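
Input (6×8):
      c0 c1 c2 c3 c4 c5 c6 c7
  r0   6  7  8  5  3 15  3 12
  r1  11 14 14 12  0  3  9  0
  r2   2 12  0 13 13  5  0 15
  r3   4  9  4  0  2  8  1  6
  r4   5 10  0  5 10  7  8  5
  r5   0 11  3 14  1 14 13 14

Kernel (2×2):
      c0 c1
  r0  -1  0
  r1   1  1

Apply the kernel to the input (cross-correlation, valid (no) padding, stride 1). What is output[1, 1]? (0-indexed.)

The receptive field on the input at this output position is [14 14 / 12 0]. Elementwise product with the kernel and sum: 14·-1 + 12·1 + 0·1.

-2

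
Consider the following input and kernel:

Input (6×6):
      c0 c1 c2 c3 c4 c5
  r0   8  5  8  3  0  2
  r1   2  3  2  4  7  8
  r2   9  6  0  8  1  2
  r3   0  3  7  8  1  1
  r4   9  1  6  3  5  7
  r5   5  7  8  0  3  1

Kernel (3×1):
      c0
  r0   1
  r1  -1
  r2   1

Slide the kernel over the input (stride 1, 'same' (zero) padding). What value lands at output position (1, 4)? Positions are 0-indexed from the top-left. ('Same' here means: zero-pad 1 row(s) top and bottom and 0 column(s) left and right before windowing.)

The receptive field on the zero-padded input at this output position is [0 / 7 / 1]. Elementwise product with the kernel and sum: 0·1 + 7·-1 + 1·1.

-6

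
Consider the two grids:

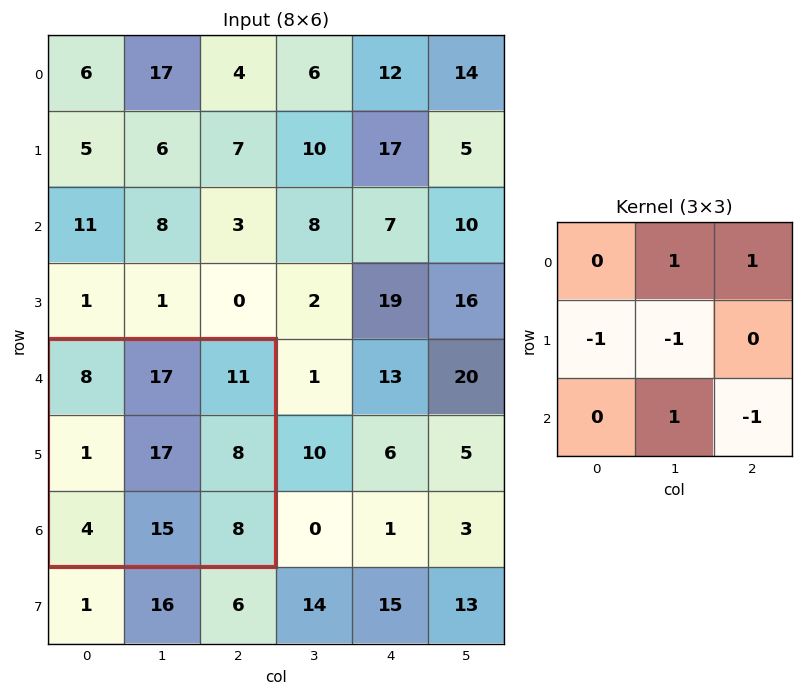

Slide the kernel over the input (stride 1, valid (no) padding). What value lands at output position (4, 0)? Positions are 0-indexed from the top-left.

The receptive field on the input at this output position is [8 17 11 / 1 17 8 / 4 15 8]. Elementwise product with the kernel and sum: 17·1 + 11·1 + 1·-1 + 17·-1 + 15·1 + 8·-1.

17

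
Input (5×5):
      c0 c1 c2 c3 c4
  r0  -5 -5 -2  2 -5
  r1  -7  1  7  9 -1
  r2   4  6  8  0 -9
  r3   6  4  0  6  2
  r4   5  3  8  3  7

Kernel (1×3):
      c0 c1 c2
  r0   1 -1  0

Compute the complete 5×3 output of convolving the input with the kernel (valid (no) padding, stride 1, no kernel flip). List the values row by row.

0 -3 -4
-8 -6 -2
-2 -2 8
2 4 -6
2 -5 5

Output[0,0]: The receptive field on the input at this output position is [-5 -5 -2]. Elementwise product with the kernel and sum: -5·1 + -5·-1.
Output[0,1]: The receptive field on the input at this output position is [-5 -2 2]. Elementwise product with the kernel and sum: -5·1 + -2·-1.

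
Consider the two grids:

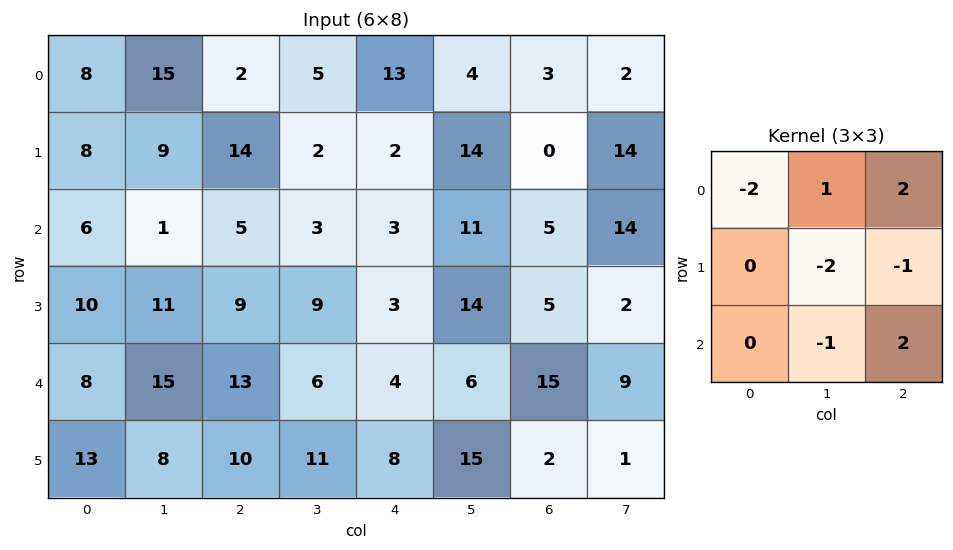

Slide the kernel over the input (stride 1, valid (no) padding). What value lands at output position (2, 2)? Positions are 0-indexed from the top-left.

The receptive field on the input at this output position is [5 3 3 / 9 9 3 / 13 6 4]. Elementwise product with the kernel and sum: 5·-2 + 3·1 + 3·2 + 9·-2 + 3·-1 + 6·-1 + 4·2.

-20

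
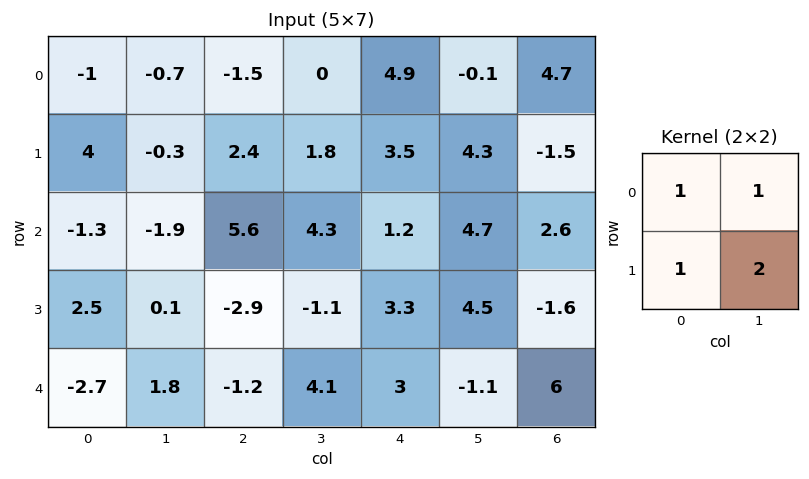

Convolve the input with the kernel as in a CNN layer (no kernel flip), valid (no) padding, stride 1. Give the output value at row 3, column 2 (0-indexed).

3

The receptive field on the input at this output position is [-2.9 -1.1 / -1.2 4.1]. Elementwise product with the kernel and sum: -2.9·1 + -1.1·1 + -1.2·1 + 4.1·2.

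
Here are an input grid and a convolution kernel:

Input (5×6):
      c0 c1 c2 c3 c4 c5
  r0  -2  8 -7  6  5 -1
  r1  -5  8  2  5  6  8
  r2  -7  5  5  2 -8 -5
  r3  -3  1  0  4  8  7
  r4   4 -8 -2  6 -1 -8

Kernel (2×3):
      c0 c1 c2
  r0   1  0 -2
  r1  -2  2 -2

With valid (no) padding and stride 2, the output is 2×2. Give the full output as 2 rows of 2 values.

34 -23
-9 13

Output[0,0]: The receptive field on the input at this output position is [-2 8 -7 / -5 8 2]. Elementwise product with the kernel and sum: -2·1 + -7·-2 + -5·-2 + 8·2 + 2·-2.
Output[0,1]: The receptive field on the input at this output position is [-7 6 5 / 2 5 6]. Elementwise product with the kernel and sum: -7·1 + 5·-2 + 2·-2 + 5·2 + 6·-2.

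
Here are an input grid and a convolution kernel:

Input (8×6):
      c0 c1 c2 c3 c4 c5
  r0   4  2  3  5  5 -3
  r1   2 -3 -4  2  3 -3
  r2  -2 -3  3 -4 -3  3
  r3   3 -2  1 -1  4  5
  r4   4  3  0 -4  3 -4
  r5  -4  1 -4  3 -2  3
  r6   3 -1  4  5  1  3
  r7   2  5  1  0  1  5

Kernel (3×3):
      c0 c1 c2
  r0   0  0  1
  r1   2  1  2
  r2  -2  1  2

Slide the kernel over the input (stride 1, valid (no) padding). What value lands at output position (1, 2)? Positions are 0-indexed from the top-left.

The receptive field on the input at this output position is [-4 2 3 / 3 -4 -3 / 1 -1 4]. Elementwise product with the kernel and sum: 3·1 + 3·2 + -4·1 + -3·2 + 1·-2 + -1·1 + 4·2.

4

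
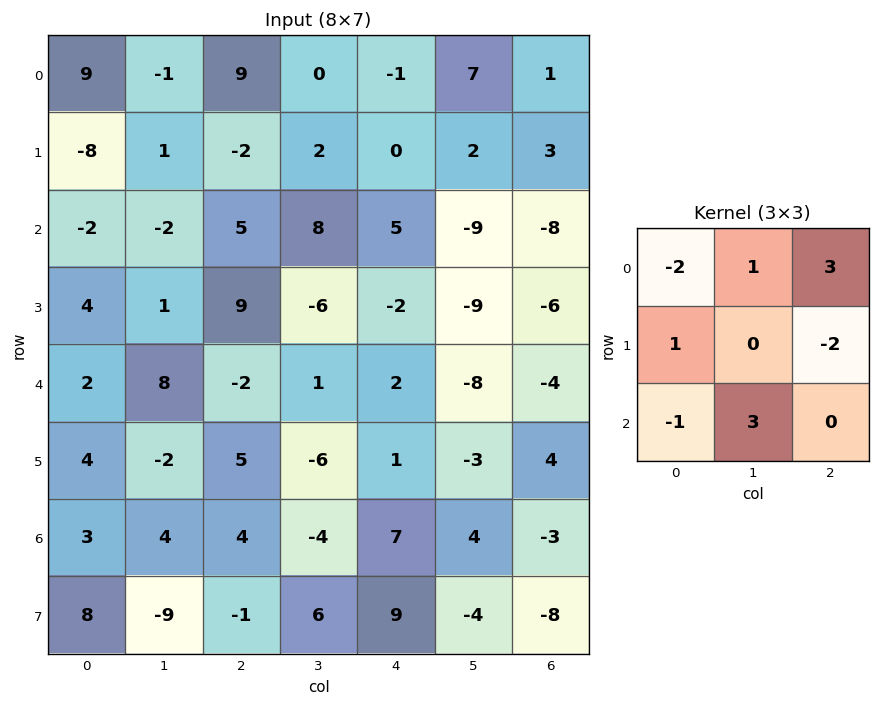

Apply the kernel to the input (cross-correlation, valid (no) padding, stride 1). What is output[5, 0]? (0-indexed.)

The receptive field on the input at this output position is [4 -2 5 / 3 4 4 / 8 -9 -1]. Elementwise product with the kernel and sum: 4·-2 + -2·1 + 5·3 + 3·1 + 4·-2 + 8·-1 + -9·3.

-35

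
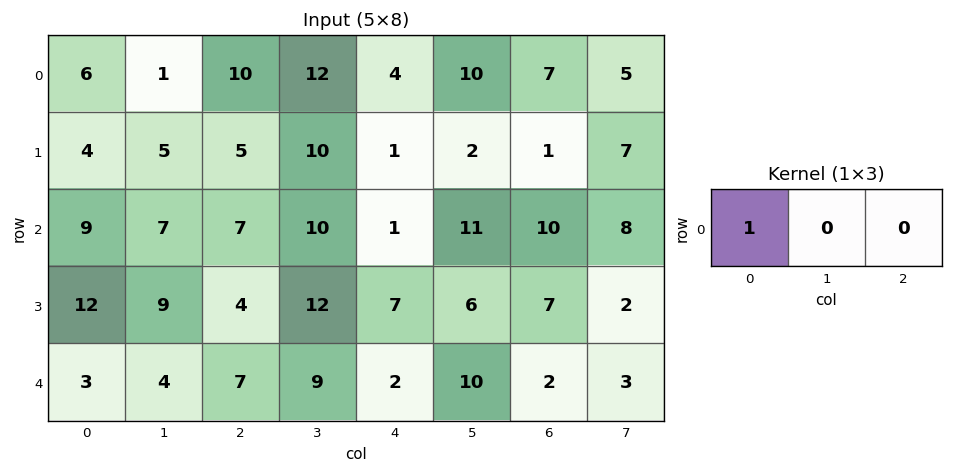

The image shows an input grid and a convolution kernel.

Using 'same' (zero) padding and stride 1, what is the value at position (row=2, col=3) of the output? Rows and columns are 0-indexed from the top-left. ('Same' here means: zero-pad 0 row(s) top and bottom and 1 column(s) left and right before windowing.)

7

The receptive field on the zero-padded input at this output position is [7 10 1]. Elementwise product with the kernel and sum: 7·1.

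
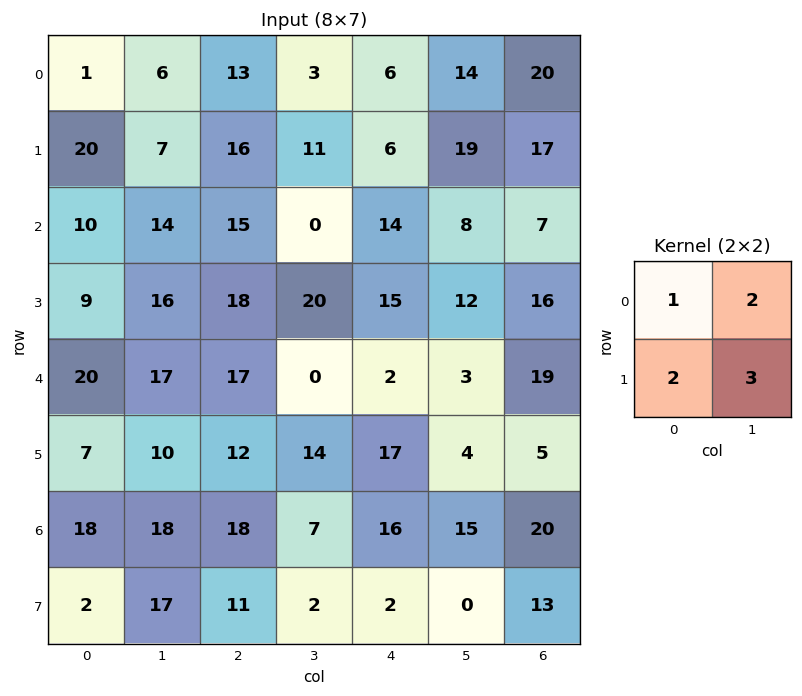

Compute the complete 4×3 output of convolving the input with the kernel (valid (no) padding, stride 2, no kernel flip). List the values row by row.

74 84 103
104 111 96
98 83 54
109 60 50

Output[0,0]: The receptive field on the input at this output position is [1 6 / 20 7]. Elementwise product with the kernel and sum: 1·1 + 6·2 + 20·2 + 7·3.
Output[0,1]: The receptive field on the input at this output position is [13 3 / 16 11]. Elementwise product with the kernel and sum: 13·1 + 3·2 + 16·2 + 11·3.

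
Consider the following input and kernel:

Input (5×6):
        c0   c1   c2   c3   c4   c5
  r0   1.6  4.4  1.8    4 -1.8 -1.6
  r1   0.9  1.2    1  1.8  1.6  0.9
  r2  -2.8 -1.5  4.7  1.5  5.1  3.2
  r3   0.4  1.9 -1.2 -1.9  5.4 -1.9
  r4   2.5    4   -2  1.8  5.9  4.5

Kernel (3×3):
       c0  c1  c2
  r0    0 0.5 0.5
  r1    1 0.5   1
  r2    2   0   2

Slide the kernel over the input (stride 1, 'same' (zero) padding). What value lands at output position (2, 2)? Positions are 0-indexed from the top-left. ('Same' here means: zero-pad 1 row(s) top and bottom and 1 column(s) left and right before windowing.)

The receptive field on the zero-padded input at this output position is [1.2 1 1.8 / -1.5 4.7 1.5 / 1.9 -1.2 -1.9]. Elementwise product with the kernel and sum: 1·0.5 + 1.8·0.5 + -1.5·1 + 4.7·0.5 + 1.5·1 + 1.9·2 + -1.9·2.

3.75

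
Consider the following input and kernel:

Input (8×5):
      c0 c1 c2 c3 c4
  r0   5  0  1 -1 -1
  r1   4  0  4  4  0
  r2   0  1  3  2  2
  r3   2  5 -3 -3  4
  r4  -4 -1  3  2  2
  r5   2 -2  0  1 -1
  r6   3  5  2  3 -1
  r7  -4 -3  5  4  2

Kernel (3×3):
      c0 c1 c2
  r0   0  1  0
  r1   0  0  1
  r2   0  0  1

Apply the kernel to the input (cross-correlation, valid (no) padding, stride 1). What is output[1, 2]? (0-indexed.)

10

The receptive field on the input at this output position is [4 4 0 / 3 2 2 / -3 -3 4]. Elementwise product with the kernel and sum: 4·1 + 2·1 + 4·1.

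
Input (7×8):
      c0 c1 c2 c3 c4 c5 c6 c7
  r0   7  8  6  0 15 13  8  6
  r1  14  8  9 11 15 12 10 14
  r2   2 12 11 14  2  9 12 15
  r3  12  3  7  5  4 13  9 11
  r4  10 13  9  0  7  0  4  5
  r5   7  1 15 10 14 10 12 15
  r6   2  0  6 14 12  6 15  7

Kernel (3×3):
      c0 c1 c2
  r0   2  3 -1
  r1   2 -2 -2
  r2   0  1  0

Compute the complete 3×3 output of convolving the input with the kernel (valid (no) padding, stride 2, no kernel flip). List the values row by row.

Output[0,0]: The receptive field on the input at this output position is [7 8 6 / 14 8 9 / 2 12 11]. Elementwise product with the kernel and sum: 7·2 + 8·3 + 6·-1 + 14·2 + 8·-2 + 9·-2 + 12·1.
Output[0,1]: The receptive field on the input at this output position is [6 0 15 / 9 11 15 / 11 14 2]. Elementwise product with the kernel and sum: 6·2 + 0·3 + 15·-1 + 9·2 + 11·-2 + 15·-2 + 14·1.

38 -23 56
46 58 -17
32 7 0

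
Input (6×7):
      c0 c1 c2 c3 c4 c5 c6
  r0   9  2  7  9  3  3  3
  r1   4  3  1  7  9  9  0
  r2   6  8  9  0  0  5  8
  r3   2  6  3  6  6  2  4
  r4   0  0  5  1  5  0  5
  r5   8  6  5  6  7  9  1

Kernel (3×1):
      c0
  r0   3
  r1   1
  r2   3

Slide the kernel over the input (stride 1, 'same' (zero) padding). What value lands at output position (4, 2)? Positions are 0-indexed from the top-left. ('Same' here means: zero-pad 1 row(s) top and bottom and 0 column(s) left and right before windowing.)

The receptive field on the zero-padded input at this output position is [3 / 5 / 5]. Elementwise product with the kernel and sum: 3·3 + 5·1 + 5·3.

29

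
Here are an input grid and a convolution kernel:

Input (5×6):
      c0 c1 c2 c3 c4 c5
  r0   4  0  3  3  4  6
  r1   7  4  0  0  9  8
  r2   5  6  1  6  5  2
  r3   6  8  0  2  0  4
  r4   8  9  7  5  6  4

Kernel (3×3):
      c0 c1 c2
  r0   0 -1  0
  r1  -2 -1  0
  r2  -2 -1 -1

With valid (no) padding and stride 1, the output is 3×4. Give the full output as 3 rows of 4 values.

-35 -30 -16 -32
-40 -31 -10 -34
-58 -47 -33 -29

Output[0,0]: The receptive field on the input at this output position is [4 0 3 / 7 4 0 / 5 6 1]. Elementwise product with the kernel and sum: 0·-1 + 7·-2 + 4·-1 + 5·-2 + 6·-1 + 1·-1.
Output[0,1]: The receptive field on the input at this output position is [0 3 3 / 4 0 0 / 6 1 6]. Elementwise product with the kernel and sum: 3·-1 + 4·-2 + 0·-1 + 6·-2 + 1·-1 + 6·-1.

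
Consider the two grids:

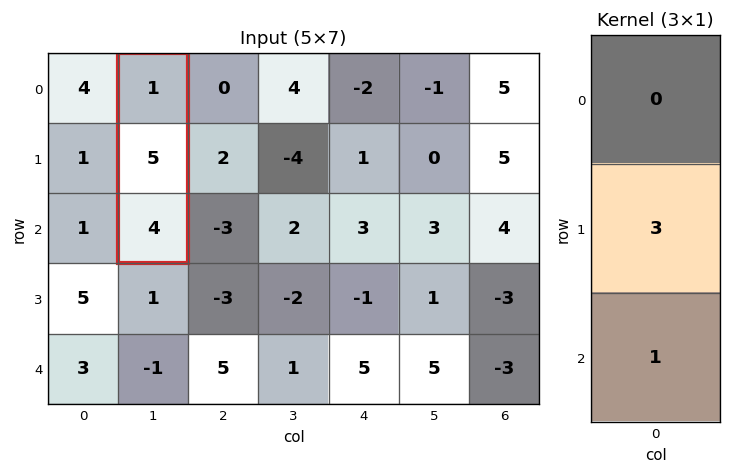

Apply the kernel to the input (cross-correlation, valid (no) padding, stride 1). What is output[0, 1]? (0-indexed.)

19

The receptive field on the input at this output position is [1 / 5 / 4]. Elementwise product with the kernel and sum: 5·3 + 4·1.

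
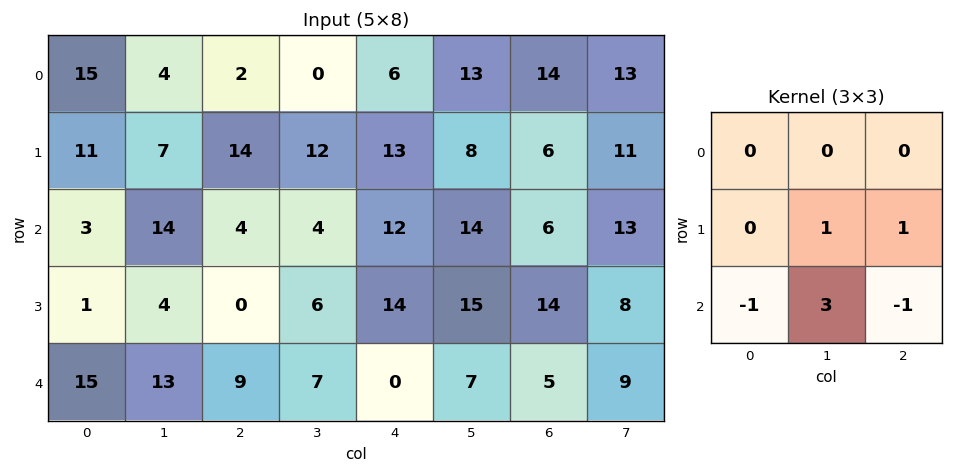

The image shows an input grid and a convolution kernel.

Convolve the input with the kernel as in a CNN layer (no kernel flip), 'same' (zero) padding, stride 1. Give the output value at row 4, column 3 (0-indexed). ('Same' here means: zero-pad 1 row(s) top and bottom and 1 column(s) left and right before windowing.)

7

The receptive field on the zero-padded input at this output position is [0 6 14 / 9 7 0 / 0 0 0]. Elementwise product with the kernel and sum: 7·1 + 0·1 + 0·-1 + 0·3 + 0·-1.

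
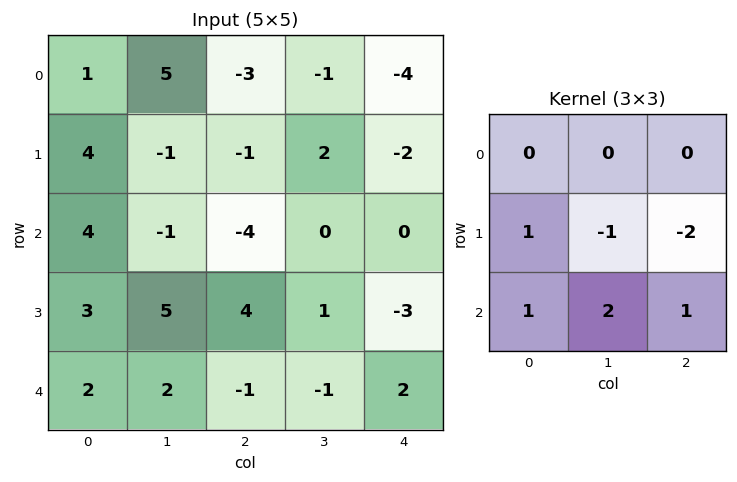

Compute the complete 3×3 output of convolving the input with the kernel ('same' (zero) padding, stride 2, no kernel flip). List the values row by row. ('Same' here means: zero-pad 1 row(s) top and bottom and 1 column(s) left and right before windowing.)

-4 9 1
9 17 -5
-6 5 -3

Output[0,0]: The receptive field on the zero-padded input at this output position is [0 0 0 / 0 1 5 / 0 4 -1]. Elementwise product with the kernel and sum: 0·1 + 1·-1 + 5·-2 + 0·1 + 4·2 + -1·1.
Output[0,1]: The receptive field on the zero-padded input at this output position is [0 0 0 / 5 -3 -1 / -1 -1 2]. Elementwise product with the kernel and sum: 5·1 + -3·-1 + -1·-2 + -1·1 + -1·2 + 2·1.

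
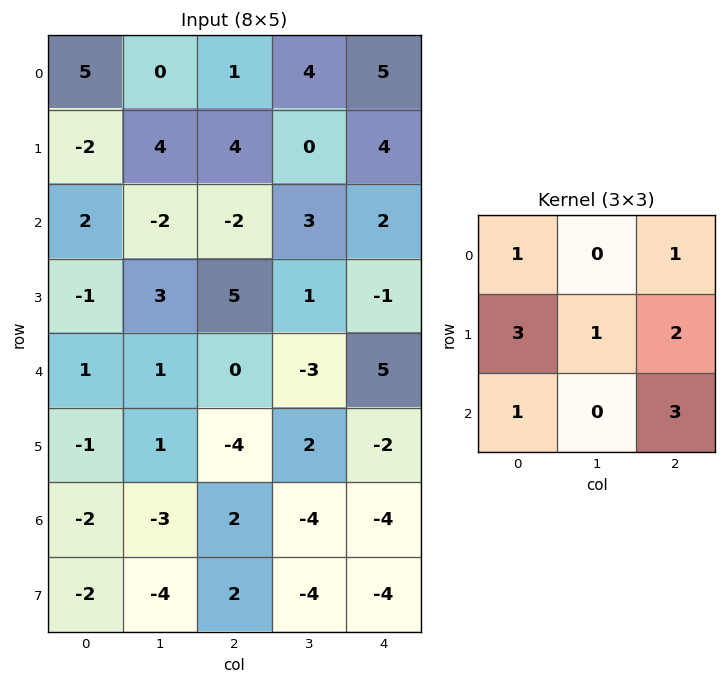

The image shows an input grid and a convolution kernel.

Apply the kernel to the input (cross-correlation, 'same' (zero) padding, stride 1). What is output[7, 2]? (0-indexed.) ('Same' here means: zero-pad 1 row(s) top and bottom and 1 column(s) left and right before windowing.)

The receptive field on the zero-padded input at this output position is [-3 2 -4 / -4 2 -4 / 0 0 0]. Elementwise product with the kernel and sum: -3·1 + -4·1 + -4·3 + 2·1 + -4·2 + 0·1 + 0·3.

-25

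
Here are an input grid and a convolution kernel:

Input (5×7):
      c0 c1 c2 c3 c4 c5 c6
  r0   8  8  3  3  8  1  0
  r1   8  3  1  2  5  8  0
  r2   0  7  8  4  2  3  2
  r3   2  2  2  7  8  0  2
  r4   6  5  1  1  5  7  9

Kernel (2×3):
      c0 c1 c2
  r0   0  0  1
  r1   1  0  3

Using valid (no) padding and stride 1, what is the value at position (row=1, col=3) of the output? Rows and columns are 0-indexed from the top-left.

21

The receptive field on the input at this output position is [2 5 8 / 4 2 3]. Elementwise product with the kernel and sum: 8·1 + 4·1 + 3·3.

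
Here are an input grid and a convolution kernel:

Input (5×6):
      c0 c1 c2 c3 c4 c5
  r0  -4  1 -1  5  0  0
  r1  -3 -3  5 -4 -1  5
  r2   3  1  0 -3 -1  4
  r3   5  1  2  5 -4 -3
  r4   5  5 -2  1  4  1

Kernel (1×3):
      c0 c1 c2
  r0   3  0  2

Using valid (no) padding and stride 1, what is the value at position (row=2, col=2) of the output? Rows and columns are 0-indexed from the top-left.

The receptive field on the input at this output position is [0 -3 -1]. Elementwise product with the kernel and sum: 0·3 + -1·2.

-2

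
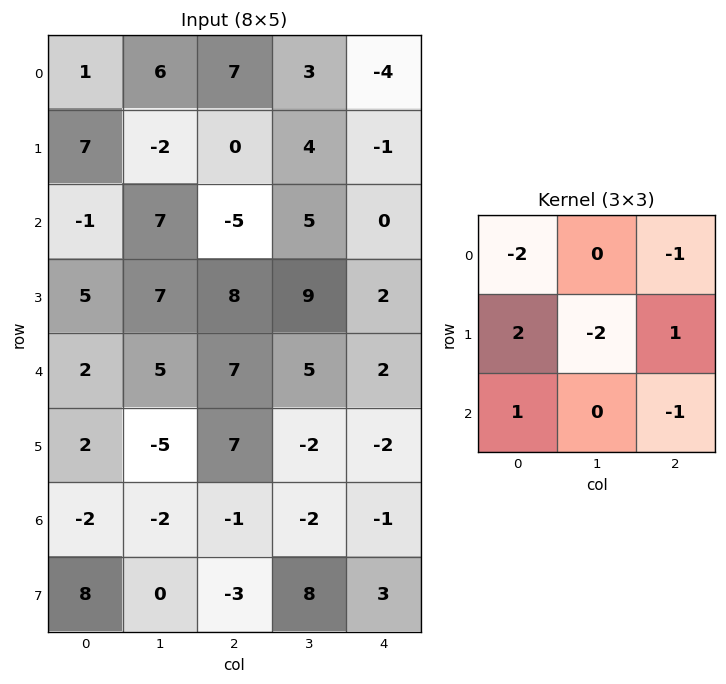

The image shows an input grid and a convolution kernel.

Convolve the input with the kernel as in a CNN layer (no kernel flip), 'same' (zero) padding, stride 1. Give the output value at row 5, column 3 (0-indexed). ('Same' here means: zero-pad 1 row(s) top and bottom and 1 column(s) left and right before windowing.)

The receptive field on the zero-padded input at this output position is [7 5 2 / 7 -2 -2 / -1 -2 -1]. Elementwise product with the kernel and sum: 7·-2 + 2·-1 + 7·2 + -2·-2 + -2·1 + -1·1 + -1·-1.

0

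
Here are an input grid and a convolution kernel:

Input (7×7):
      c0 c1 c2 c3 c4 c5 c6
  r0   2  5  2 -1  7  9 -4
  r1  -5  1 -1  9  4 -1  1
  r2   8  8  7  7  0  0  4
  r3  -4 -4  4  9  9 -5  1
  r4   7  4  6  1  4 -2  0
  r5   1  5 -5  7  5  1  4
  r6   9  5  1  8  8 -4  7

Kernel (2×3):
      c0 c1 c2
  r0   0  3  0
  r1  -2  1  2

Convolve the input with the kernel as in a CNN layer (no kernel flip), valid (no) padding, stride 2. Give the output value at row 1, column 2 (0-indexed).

-21

The receptive field on the input at this output position is [0 0 4 / 9 -5 1]. Elementwise product with the kernel and sum: 0·3 + 9·-2 + -5·1 + 1·2.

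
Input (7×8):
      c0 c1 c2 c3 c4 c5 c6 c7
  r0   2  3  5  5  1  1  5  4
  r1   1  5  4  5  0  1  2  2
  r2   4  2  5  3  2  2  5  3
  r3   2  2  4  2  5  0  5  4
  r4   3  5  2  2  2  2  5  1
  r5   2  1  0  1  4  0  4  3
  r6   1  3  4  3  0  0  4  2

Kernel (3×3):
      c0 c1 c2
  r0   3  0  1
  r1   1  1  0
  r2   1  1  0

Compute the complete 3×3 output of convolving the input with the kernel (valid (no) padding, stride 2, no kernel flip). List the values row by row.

23 33 13
29 27 20
18 16 15

Output[0,0]: The receptive field on the input at this output position is [2 3 5 / 1 5 4 / 4 2 5]. Elementwise product with the kernel and sum: 2·3 + 5·1 + 1·1 + 5·1 + 4·1 + 2·1.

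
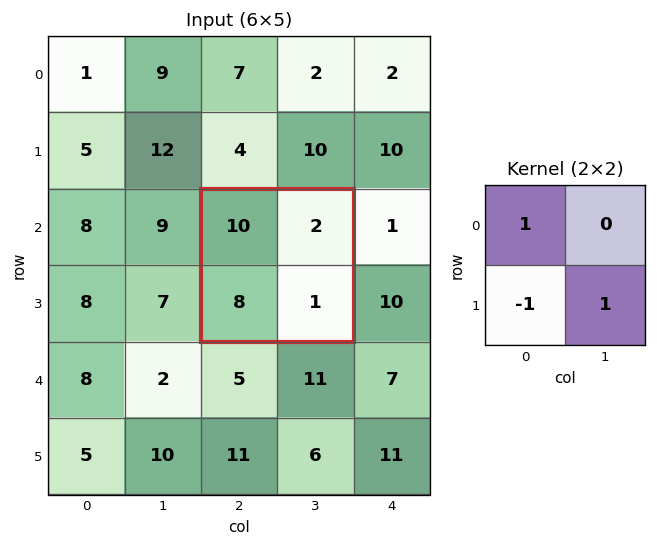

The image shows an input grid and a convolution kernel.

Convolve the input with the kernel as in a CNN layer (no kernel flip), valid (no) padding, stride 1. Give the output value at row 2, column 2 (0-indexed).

3

The receptive field on the input at this output position is [10 2 / 8 1]. Elementwise product with the kernel and sum: 10·1 + 8·-1 + 1·1.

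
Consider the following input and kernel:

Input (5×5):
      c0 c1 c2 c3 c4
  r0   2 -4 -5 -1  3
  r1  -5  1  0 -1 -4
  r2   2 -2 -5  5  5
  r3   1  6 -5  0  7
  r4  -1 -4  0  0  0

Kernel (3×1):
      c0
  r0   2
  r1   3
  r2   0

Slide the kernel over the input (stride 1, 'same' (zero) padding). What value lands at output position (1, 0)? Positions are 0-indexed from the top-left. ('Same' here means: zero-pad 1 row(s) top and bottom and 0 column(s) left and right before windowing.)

-11

The receptive field on the zero-padded input at this output position is [2 / -5 / 2]. Elementwise product with the kernel and sum: 2·2 + -5·3.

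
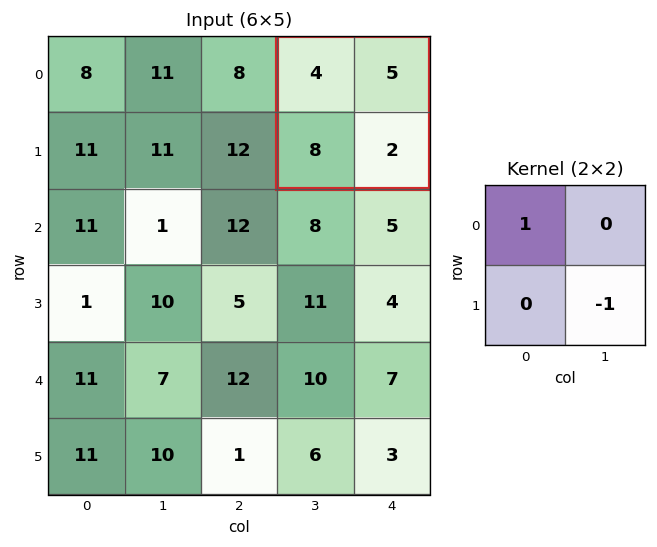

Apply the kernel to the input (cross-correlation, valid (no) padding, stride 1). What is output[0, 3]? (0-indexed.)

The receptive field on the input at this output position is [4 5 / 8 2]. Elementwise product with the kernel and sum: 4·1 + 2·-1.

2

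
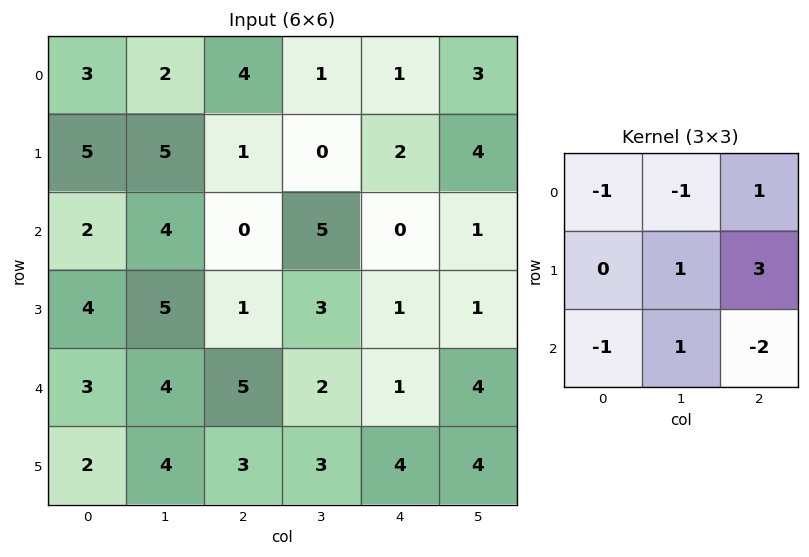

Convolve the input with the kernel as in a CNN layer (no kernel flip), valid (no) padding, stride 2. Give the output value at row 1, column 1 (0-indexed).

-4

The receptive field on the input at this output position is [0 5 0 / 1 3 1 / 5 2 1]. Elementwise product with the kernel and sum: 0·-1 + 5·-1 + 0·1 + 3·1 + 1·3 + 5·-1 + 2·1 + 1·-2.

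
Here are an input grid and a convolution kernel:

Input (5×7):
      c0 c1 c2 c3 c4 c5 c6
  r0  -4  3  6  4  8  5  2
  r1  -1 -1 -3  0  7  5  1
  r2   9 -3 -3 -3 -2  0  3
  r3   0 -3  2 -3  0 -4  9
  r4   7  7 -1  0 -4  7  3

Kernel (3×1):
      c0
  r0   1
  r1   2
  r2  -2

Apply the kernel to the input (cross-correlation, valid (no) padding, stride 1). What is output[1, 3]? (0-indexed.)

0

The receptive field on the input at this output position is [0 / -3 / -3]. Elementwise product with the kernel and sum: 0·1 + -3·2 + -3·-2.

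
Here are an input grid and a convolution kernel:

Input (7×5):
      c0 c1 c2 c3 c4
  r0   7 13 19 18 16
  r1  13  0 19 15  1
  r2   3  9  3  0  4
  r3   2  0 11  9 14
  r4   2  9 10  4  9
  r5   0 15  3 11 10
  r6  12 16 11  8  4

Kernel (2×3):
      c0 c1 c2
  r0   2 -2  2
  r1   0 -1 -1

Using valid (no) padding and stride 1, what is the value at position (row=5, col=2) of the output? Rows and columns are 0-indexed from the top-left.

The receptive field on the input at this output position is [3 11 10 / 11 8 4]. Elementwise product with the kernel and sum: 3·2 + 11·-2 + 10·2 + 8·-1 + 4·-1.

-8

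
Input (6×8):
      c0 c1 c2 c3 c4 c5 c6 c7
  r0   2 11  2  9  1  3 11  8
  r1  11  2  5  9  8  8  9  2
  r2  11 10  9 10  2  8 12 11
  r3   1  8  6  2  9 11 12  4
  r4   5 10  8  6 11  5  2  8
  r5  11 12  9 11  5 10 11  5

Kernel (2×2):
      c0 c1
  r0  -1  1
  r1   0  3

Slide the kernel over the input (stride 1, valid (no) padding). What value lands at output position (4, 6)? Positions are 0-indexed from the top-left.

The receptive field on the input at this output position is [2 8 / 11 5]. Elementwise product with the kernel and sum: 2·-1 + 8·1 + 5·3.

21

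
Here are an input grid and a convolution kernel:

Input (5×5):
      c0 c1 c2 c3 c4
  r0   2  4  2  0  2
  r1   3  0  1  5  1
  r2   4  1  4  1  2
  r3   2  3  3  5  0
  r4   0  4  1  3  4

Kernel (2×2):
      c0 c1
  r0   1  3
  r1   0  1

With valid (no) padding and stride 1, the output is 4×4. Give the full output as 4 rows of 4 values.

Output[0,0]: The receptive field on the input at this output position is [2 4 / 3 0]. Elementwise product with the kernel and sum: 2·1 + 4·3 + 0·1.

14 11 7 7
4 7 17 10
10 16 12 7
15 13 21 9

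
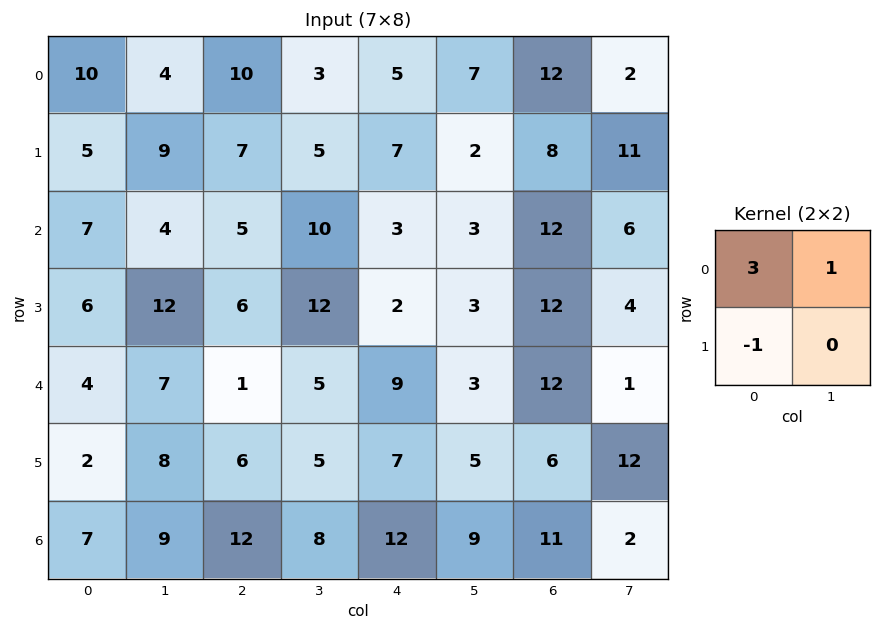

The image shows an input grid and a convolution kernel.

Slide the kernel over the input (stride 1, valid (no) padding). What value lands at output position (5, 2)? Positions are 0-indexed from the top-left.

The receptive field on the input at this output position is [6 5 / 12 8]. Elementwise product with the kernel and sum: 6·3 + 5·1 + 12·-1.

11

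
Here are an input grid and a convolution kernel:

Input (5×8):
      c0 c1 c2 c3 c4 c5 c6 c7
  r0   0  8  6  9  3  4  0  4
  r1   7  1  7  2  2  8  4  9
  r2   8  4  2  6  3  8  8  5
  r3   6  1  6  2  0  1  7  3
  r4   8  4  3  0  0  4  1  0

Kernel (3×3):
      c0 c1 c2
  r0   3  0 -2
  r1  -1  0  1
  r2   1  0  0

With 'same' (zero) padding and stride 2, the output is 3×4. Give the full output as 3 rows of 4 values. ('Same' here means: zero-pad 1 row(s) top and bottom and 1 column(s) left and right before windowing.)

Output[0,0]: The receptive field on the zero-padded input at this output position is [0 0 0 / 0 0 8 / 0 7 1]. Elementwise product with the kernel and sum: 0·3 + 0·-2 + 0·-1 + 8·1 + 0·1.

8 2 -3 8
2 2 -6 4
2 -5 8 -7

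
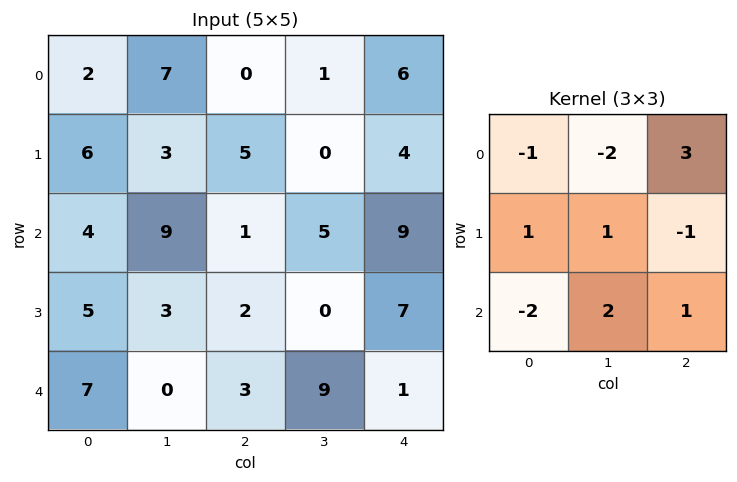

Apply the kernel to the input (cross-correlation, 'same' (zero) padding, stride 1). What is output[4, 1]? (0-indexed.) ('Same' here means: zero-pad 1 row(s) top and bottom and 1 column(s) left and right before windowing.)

The receptive field on the zero-padded input at this output position is [5 3 2 / 7 0 3 / 0 0 0]. Elementwise product with the kernel and sum: 5·-1 + 3·-2 + 2·3 + 7·1 + 0·1 + 3·-1 + 0·-2 + 0·2 + 0·1.

-1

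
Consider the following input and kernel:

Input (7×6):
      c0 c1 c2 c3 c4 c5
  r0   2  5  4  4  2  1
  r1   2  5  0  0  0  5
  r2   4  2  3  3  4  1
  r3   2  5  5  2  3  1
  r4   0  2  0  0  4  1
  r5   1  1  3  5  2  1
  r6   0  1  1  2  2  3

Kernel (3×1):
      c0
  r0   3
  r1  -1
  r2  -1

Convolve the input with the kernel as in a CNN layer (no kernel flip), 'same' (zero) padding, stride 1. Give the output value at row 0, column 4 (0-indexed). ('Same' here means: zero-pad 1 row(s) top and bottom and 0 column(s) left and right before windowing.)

-2

The receptive field on the zero-padded input at this output position is [0 / 2 / 0]. Elementwise product with the kernel and sum: 0·3 + 2·-1 + 0·-1.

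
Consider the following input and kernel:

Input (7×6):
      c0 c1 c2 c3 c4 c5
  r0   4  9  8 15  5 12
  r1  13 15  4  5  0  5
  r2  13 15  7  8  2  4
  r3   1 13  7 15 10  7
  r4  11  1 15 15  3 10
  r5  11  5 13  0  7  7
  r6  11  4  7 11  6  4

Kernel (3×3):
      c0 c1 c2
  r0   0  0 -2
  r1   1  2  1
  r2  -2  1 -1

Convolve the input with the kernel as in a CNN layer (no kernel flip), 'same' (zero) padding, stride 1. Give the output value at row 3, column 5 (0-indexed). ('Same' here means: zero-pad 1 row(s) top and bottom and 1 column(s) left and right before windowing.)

28

The receptive field on the zero-padded input at this output position is [2 4 0 / 10 7 0 / 3 10 0]. Elementwise product with the kernel and sum: 0·-2 + 10·1 + 7·2 + 0·1 + 3·-2 + 10·1 + 0·-1.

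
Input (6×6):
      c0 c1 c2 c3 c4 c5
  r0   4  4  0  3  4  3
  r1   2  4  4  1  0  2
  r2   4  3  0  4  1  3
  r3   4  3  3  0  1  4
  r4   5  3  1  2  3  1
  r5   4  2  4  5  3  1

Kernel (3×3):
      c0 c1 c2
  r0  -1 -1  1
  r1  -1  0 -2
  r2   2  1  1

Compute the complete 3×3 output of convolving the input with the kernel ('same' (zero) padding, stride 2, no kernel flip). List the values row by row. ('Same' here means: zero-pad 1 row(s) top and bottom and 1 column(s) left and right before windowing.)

-2 3 -5
3 -9 -4
-1 0 13

Output[0,0]: The receptive field on the zero-padded input at this output position is [0 0 0 / 0 4 4 / 0 2 4]. Elementwise product with the kernel and sum: 0·-1 + 0·-1 + 0·1 + 0·-1 + 4·-2 + 0·2 + 2·1 + 4·1.
Output[0,1]: The receptive field on the zero-padded input at this output position is [0 0 0 / 4 0 3 / 4 4 1]. Elementwise product with the kernel and sum: 0·-1 + 0·-1 + 0·1 + 4·-1 + 3·-2 + 4·2 + 4·1 + 1·1.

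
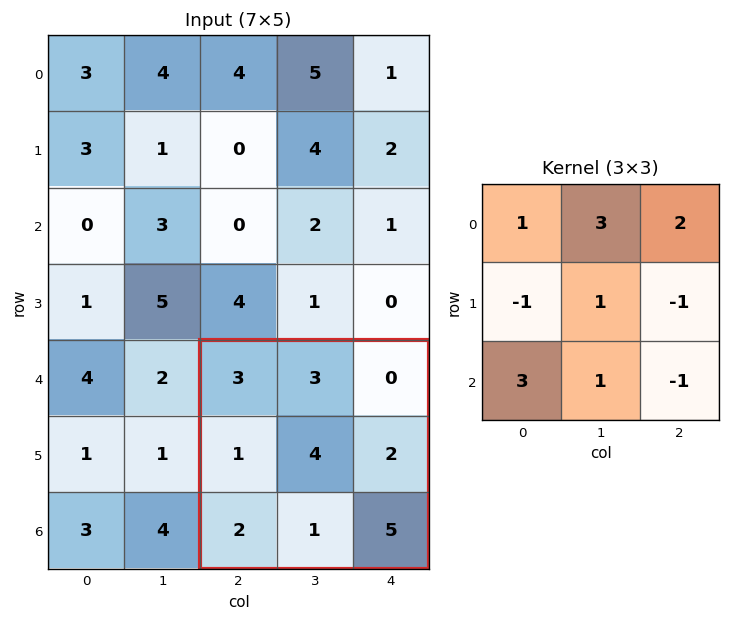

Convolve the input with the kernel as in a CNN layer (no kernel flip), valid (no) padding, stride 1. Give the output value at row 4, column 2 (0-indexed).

The receptive field on the input at this output position is [3 3 0 / 1 4 2 / 2 1 5]. Elementwise product with the kernel and sum: 3·1 + 3·3 + 0·2 + 1·-1 + 4·1 + 2·-1 + 2·3 + 1·1 + 5·-1.

15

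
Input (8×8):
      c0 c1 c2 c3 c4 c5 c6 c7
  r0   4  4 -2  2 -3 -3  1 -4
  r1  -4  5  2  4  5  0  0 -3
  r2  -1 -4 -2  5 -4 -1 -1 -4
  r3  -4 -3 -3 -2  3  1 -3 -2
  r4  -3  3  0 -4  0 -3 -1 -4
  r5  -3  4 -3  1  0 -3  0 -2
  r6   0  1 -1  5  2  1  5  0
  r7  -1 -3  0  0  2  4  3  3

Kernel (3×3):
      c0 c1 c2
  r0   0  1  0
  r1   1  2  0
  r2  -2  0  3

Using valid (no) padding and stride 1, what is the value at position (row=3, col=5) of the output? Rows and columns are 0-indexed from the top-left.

The receptive field on the input at this output position is [1 -3 -2 / -3 -1 -4 / -3 0 -2]. Elementwise product with the kernel and sum: -3·1 + -3·1 + -1·2 + -3·-2 + -2·3.

-8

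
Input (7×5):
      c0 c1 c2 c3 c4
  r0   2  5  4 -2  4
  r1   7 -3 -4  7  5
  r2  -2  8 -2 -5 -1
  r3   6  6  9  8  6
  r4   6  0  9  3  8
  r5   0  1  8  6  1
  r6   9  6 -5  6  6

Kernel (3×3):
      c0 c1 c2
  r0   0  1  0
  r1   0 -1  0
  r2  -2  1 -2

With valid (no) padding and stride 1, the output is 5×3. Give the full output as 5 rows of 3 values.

Output[0,0]: The receptive field on the input at this output position is [2 5 4 / 7 -3 -4 / -2 8 -2]. Elementwise product with the kernel and sum: 5·1 + -3·-1 + -2·-2 + 8·1 + -2·-2.
Output[0,1]: The receptive field on the input at this output position is [5 4 -2 / -3 -4 7 / 8 -2 -5]. Elementwise product with the kernel and sum: 4·1 + -4·-1 + 8·-2 + -2·1 + -5·-2.

24 0 -8
-35 -21 -10
-28 -8 -44
-9 -6 -7
-3 -28 1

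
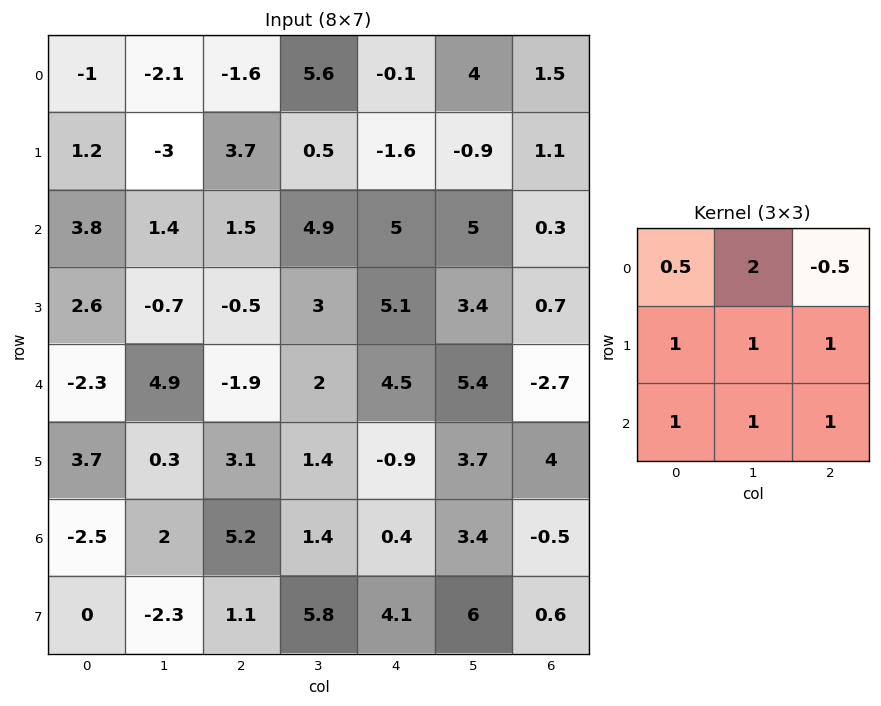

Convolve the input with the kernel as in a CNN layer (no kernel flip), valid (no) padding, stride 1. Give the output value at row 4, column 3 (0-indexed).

The receptive field on the input at this output position is [2 4.5 5.4 / 1.4 -0.9 3.7 / 1.4 0.4 3.4]. Elementwise product with the kernel and sum: 2·0.5 + 4.5·2 + 5.4·-0.5 + 1.4·1 + -0.9·1 + 3.7·1 + 1.4·1 + 0.4·1 + 3.4·1.

16.7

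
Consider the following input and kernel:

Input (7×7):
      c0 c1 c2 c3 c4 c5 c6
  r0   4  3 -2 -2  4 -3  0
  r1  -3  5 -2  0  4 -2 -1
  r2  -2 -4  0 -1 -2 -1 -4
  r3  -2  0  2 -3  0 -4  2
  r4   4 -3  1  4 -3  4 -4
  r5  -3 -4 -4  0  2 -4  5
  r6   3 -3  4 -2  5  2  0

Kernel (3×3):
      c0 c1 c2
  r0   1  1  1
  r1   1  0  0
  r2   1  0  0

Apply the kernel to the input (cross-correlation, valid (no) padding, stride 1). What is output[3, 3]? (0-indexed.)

The receptive field on the input at this output position is [-3 0 -4 / 4 -3 4 / 0 2 -4]. Elementwise product with the kernel and sum: -3·1 + 0·1 + -4·1 + 4·1 + 0·1.

-3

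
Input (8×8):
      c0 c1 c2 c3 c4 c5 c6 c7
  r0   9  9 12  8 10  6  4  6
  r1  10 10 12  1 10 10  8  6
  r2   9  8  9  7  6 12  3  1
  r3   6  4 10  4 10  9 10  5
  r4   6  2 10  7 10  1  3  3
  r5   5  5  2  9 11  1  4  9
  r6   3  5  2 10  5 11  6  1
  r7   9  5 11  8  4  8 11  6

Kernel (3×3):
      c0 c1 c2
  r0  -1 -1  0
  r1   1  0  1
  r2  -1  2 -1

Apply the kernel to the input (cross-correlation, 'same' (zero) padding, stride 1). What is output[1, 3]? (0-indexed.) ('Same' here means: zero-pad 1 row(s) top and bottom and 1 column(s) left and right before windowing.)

1

The receptive field on the zero-padded input at this output position is [12 8 10 / 12 1 10 / 9 7 6]. Elementwise product with the kernel and sum: 12·-1 + 8·-1 + 12·1 + 10·1 + 9·-1 + 7·2 + 6·-1.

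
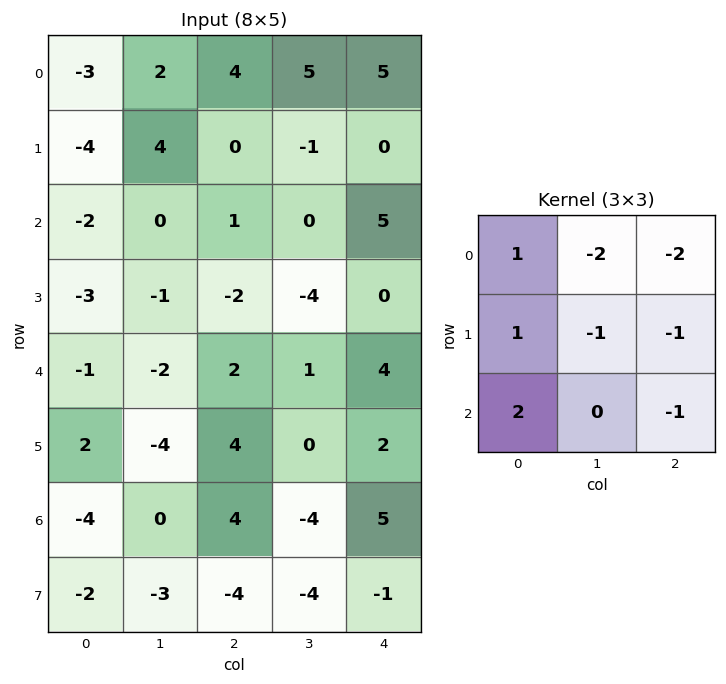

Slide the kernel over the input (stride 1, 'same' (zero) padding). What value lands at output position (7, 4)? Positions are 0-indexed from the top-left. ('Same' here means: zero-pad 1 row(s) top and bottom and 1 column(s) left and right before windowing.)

-17

The receptive field on the zero-padded input at this output position is [-4 5 0 / -4 -1 0 / 0 0 0]. Elementwise product with the kernel and sum: -4·1 + 5·-2 + 0·-2 + -4·1 + -1·-1 + 0·-1 + 0·2 + 0·-1.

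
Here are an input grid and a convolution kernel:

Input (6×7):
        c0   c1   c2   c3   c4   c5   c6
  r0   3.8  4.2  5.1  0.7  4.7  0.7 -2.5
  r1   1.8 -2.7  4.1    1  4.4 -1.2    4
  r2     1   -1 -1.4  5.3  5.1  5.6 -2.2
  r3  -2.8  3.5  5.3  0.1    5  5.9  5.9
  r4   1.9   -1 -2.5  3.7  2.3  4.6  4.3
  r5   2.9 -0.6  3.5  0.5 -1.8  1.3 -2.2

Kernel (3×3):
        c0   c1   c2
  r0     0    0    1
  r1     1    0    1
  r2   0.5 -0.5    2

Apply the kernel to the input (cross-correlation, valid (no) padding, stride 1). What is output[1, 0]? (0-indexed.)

The receptive field on the input at this output position is [1.8 -2.7 4.1 / 1 -1 -1.4 / -2.8 3.5 5.3]. Elementwise product with the kernel and sum: 4.1·1 + 1·1 + -1.4·1 + -2.8·0.5 + 3.5·-0.5 + 5.3·2.

11.15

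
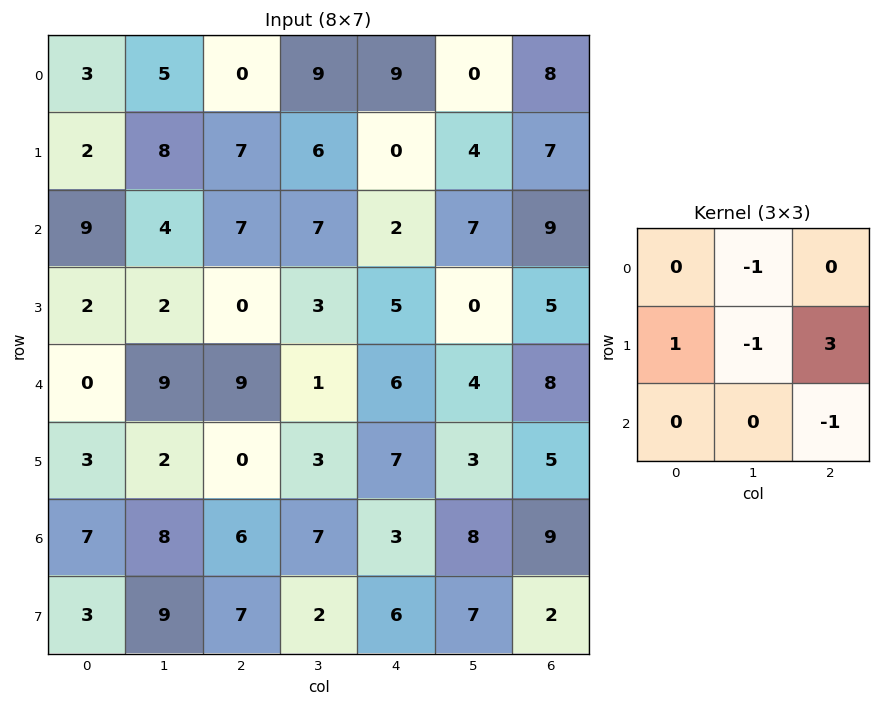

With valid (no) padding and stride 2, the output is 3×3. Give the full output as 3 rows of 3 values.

Output[0,0]: The receptive field on the input at this output position is [3 5 0 / 2 8 7 / 9 4 7]. Elementwise product with the kernel and sum: 5·-1 + 2·1 + 8·-1 + 7·3 + 7·-1.
Output[0,1]: The receptive field on the input at this output position is [0 9 9 / 7 6 0 / 7 7 2]. Elementwise product with the kernel and sum: 9·-1 + 7·1 + 6·-1 + 0·3 + 2·-1.

3 -10 8
-13 -1 5
-14 14 6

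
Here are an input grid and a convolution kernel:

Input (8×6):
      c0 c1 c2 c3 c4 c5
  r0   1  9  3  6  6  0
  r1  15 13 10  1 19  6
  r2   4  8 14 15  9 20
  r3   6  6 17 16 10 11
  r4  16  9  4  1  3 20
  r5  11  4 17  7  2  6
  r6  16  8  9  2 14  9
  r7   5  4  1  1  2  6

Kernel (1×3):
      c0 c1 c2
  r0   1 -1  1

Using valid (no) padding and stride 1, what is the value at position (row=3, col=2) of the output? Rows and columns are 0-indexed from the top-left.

11

The receptive field on the input at this output position is [17 16 10]. Elementwise product with the kernel and sum: 17·1 + 16·-1 + 10·1.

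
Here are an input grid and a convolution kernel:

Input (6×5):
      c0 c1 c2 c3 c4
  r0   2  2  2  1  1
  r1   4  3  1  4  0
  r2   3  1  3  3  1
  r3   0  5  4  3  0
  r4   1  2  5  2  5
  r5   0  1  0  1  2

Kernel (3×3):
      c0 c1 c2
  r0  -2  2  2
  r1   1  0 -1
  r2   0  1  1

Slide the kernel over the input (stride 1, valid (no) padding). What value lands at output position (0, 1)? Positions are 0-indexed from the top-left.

The receptive field on the input at this output position is [2 2 1 / 3 1 4 / 1 3 3]. Elementwise product with the kernel and sum: 2·-2 + 2·2 + 1·2 + 3·1 + 4·-1 + 3·1 + 3·1.

7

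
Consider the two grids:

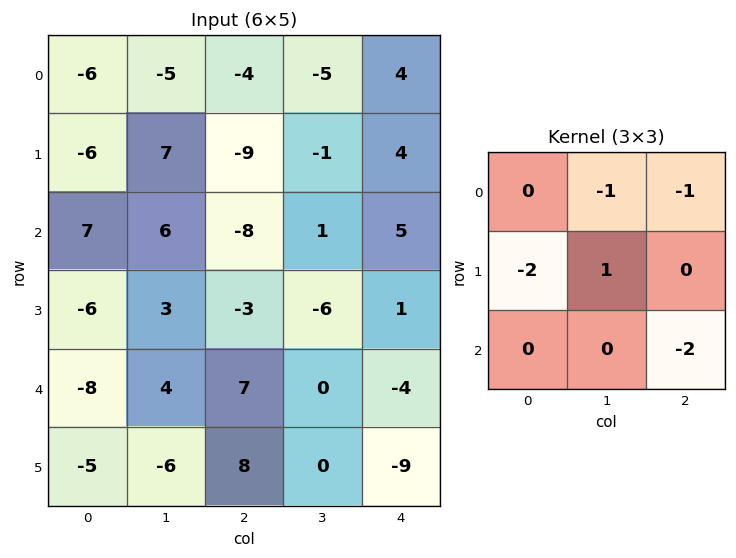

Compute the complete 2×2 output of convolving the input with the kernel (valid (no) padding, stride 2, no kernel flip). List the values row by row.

Output[0,0]: The receptive field on the input at this output position is [-6 -5 -4 / -6 7 -9 / 7 6 -8]. Elementwise product with the kernel and sum: -5·-1 + -4·-1 + -6·-2 + 7·1 + -8·-2.
Output[0,1]: The receptive field on the input at this output position is [-4 -5 4 / -9 -1 4 / -8 1 5]. Elementwise product with the kernel and sum: -5·-1 + 4·-1 + -9·-2 + -1·1 + 5·-2.

44 8
3 2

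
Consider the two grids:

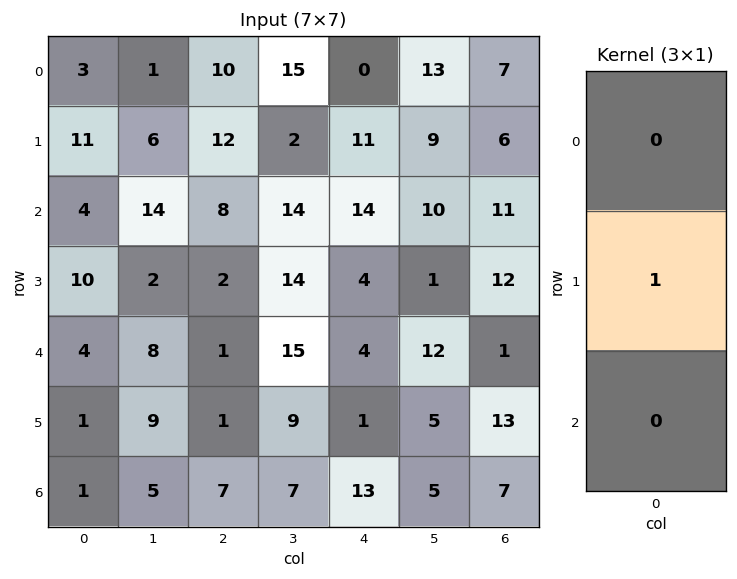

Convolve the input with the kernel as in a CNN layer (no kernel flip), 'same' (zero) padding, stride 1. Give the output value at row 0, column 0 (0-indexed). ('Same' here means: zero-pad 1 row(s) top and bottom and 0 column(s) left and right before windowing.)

3

The receptive field on the zero-padded input at this output position is [0 / 3 / 11]. Elementwise product with the kernel and sum: 3·1.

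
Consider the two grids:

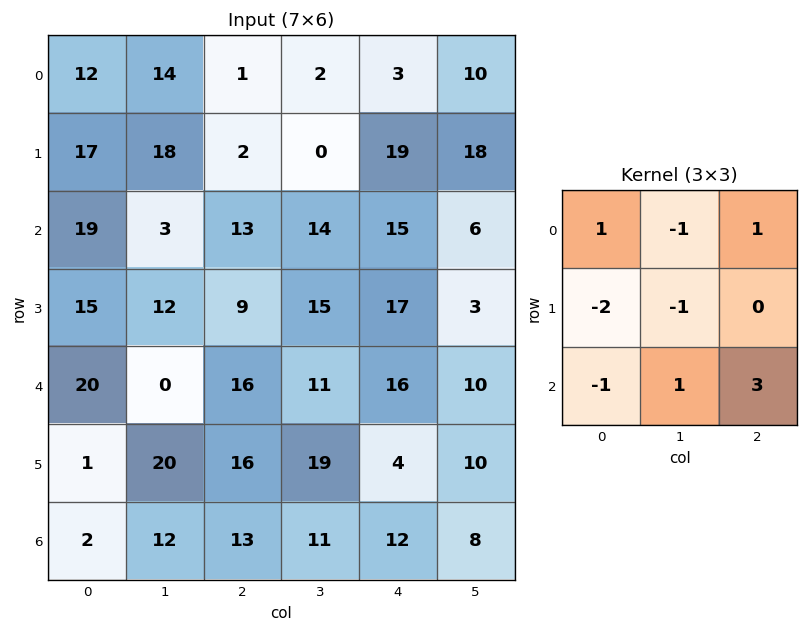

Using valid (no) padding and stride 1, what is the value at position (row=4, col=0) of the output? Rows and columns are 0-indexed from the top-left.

The receptive field on the input at this output position is [20 0 16 / 1 20 16 / 2 12 13]. Elementwise product with the kernel and sum: 20·1 + 0·-1 + 16·1 + 1·-2 + 20·-1 + 2·-1 + 12·1 + 13·3.

63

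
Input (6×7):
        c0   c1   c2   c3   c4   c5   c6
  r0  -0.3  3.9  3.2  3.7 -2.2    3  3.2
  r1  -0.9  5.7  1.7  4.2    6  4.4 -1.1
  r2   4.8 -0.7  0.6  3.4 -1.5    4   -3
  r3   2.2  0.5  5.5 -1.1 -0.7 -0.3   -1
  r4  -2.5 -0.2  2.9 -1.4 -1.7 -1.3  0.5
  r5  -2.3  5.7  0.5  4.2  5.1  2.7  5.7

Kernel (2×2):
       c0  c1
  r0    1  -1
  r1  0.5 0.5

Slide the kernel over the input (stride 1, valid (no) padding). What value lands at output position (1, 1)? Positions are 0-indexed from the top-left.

3.95

The receptive field on the input at this output position is [5.7 1.7 / -0.7 0.6]. Elementwise product with the kernel and sum: 5.7·1 + 1.7·-1 + -0.7·0.5 + 0.6·0.5.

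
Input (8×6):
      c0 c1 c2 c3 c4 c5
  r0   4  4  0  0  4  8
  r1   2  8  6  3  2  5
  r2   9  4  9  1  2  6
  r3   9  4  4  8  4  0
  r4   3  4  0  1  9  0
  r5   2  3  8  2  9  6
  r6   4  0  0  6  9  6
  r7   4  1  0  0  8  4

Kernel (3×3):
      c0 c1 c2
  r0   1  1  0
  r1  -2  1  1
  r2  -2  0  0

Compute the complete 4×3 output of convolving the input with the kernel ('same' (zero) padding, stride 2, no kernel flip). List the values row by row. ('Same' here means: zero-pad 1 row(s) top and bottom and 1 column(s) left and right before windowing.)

Output[0,0]: The receptive field on the zero-padded input at this output position is [0 0 0 / 0 4 4 / 0 2 8]. Elementwise product with the kernel and sum: 0·1 + 0·1 + 0·-2 + 4·1 + 4·1 + 0·-2.

8 -24 6
15 8 -5
16 -5 15
6 15 14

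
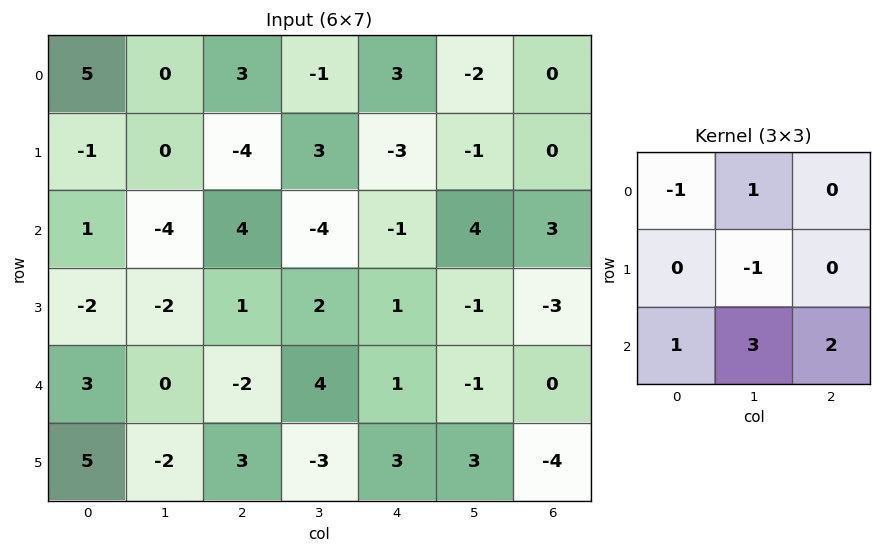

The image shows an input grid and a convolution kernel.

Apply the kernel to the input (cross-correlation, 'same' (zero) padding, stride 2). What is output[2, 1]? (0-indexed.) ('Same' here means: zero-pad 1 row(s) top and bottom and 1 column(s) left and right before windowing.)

6

The receptive field on the zero-padded input at this output position is [-2 1 2 / 0 -2 4 / -2 3 -3]. Elementwise product with the kernel and sum: -2·-1 + 1·1 + -2·-1 + -2·1 + 3·3 + -3·2.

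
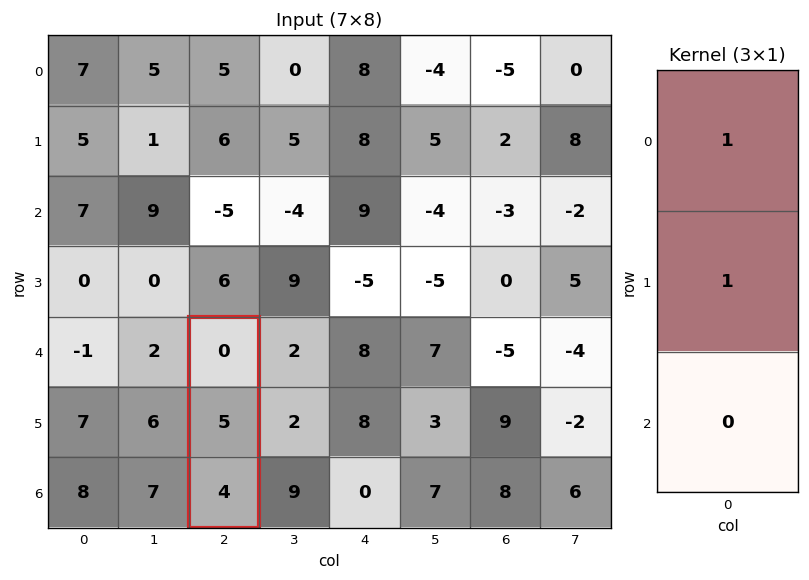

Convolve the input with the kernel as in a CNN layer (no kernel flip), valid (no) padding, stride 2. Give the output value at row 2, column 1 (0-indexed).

5

The receptive field on the input at this output position is [0 / 5 / 4]. Elementwise product with the kernel and sum: 0·1 + 5·1.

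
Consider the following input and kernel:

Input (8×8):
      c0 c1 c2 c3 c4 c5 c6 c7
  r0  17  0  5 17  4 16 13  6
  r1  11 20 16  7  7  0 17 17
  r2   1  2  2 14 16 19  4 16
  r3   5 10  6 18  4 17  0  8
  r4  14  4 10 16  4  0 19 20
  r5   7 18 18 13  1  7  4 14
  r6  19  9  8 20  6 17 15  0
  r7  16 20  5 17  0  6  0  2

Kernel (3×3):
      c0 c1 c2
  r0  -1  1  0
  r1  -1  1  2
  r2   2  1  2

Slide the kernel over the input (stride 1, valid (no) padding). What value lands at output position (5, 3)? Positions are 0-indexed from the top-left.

The receptive field on the input at this output position is [13 1 7 / 20 6 17 / 17 0 6]. Elementwise product with the kernel and sum: 13·-1 + 1·1 + 20·-1 + 6·1 + 17·2 + 17·2 + 0·1 + 6·2.

54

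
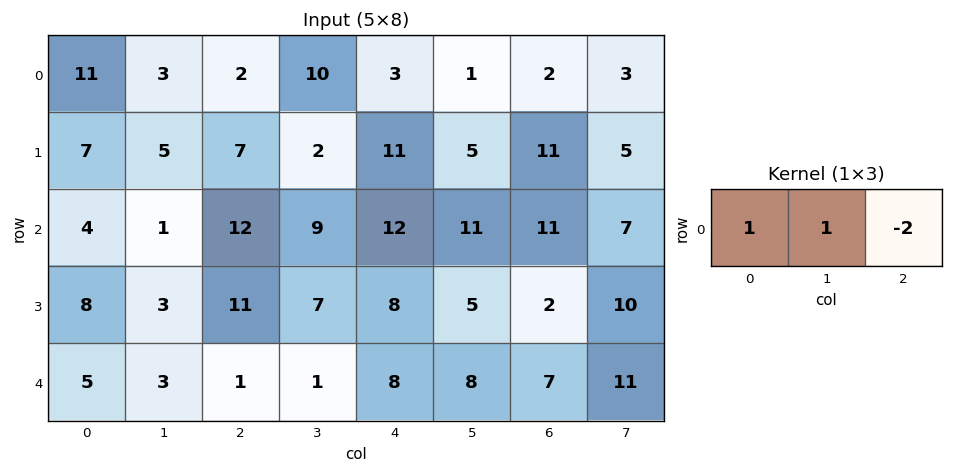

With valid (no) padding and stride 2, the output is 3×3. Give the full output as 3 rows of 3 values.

Output[0,0]: The receptive field on the input at this output position is [11 3 2]. Elementwise product with the kernel and sum: 11·1 + 3·1 + 2·-2.

10 6 0
-19 -3 1
6 -14 2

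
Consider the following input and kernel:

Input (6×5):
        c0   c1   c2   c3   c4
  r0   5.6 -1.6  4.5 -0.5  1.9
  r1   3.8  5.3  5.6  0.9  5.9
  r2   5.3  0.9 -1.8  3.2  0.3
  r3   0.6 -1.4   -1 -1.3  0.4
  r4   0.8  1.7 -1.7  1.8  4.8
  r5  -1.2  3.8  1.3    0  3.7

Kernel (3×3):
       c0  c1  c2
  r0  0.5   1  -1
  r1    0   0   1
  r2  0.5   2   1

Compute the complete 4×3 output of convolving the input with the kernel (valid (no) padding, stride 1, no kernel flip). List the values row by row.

Output[0,0]: The receptive field on the input at this output position is [5.6 -1.6 4.5 / 3.8 5.3 5.6 / 5.3 0.9 -1.8]. Elementwise product with the kernel and sum: 5.6·0.5 + -1.6·1 + 4.5·-1 + 5.6·1 + 5.3·0.5 + 0.9·2 + -1.8·1.
Output[0,1]: The receptive field on the input at this output position is [-1.6 4.5 -0.5 / 5.3 5.6 0.9 / 0.9 -1.8 3.2]. Elementwise product with the kernel and sum: -1.6·0.5 + 4.5·1 + -0.5·-1 + 0.9·1 + 0.9·0.5 + -1.8·2 + 3.2·1.

4.95 5.15 11.55
-3.7 6.55 -4.6
6.45 -6.6 9.95
6.5 5.9 6.95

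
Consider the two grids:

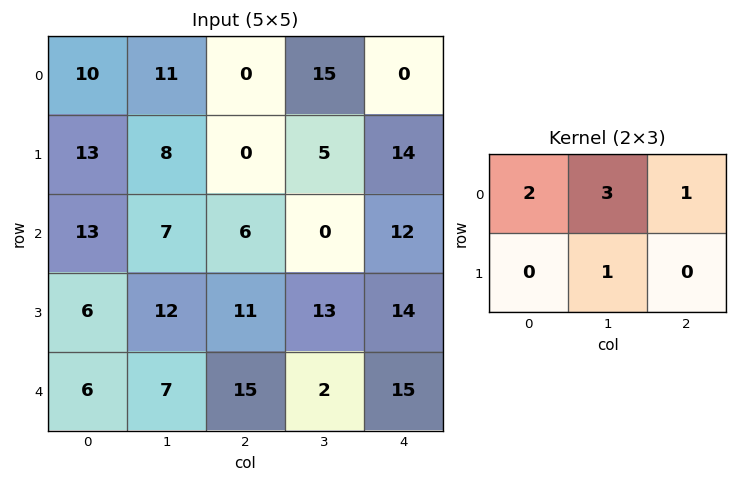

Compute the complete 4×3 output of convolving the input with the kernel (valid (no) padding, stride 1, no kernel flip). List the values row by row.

61 37 50
57 27 29
65 43 37
66 85 77

Output[0,0]: The receptive field on the input at this output position is [10 11 0 / 13 8 0]. Elementwise product with the kernel and sum: 10·2 + 11·3 + 0·1 + 8·1.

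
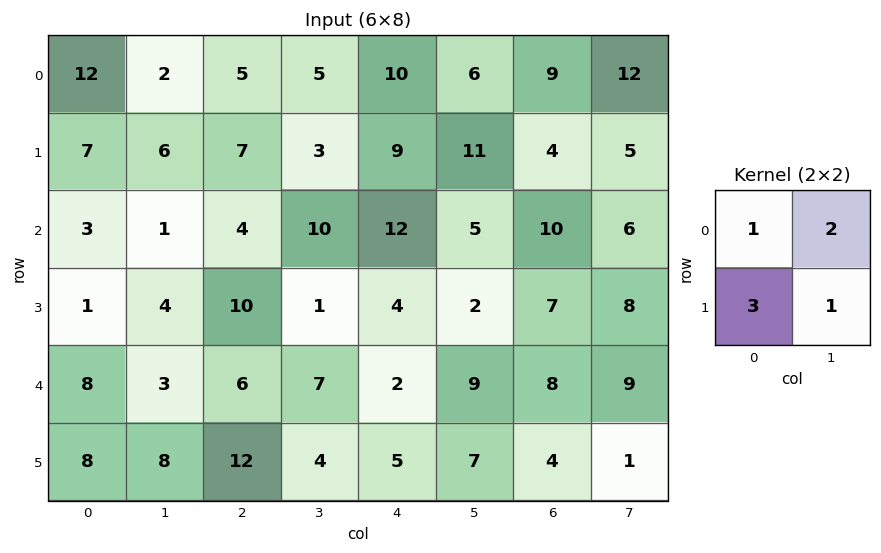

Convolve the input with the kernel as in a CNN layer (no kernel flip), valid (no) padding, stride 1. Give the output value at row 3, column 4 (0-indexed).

23

The receptive field on the input at this output position is [4 2 / 2 9]. Elementwise product with the kernel and sum: 4·1 + 2·2 + 2·3 + 9·1.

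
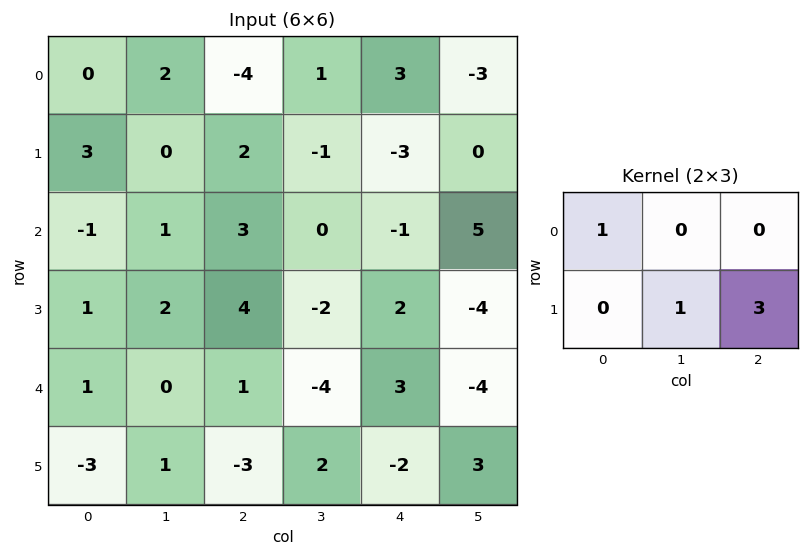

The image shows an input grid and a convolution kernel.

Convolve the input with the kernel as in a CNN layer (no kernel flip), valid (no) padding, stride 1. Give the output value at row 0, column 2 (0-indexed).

The receptive field on the input at this output position is [-4 1 3 / 2 -1 -3]. Elementwise product with the kernel and sum: -4·1 + -1·1 + -3·3.

-14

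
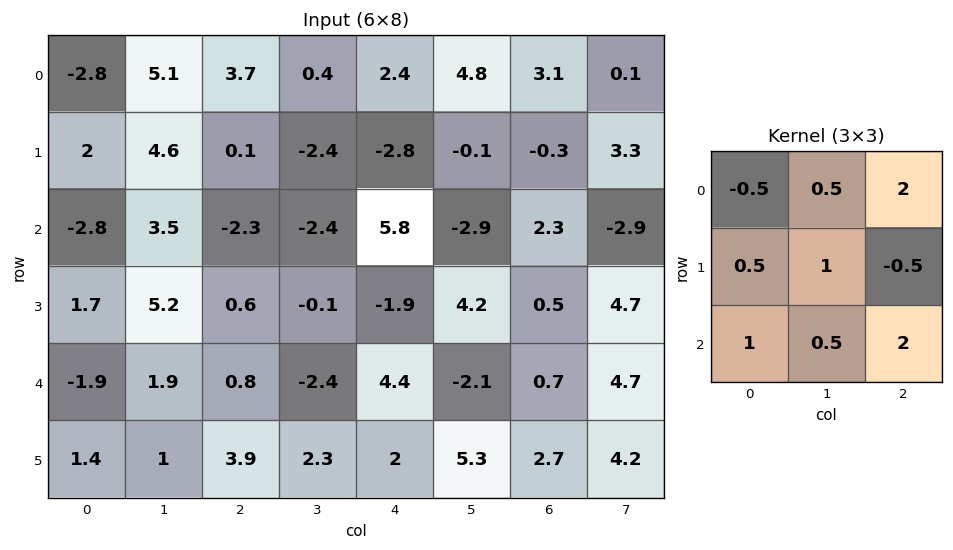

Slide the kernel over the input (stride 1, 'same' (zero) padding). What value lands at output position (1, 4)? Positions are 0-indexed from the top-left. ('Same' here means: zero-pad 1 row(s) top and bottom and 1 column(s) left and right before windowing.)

The receptive field on the zero-padded input at this output position is [0.4 2.4 4.8 / -2.4 -2.8 -0.1 / -2.4 5.8 -2.9]. Elementwise product with the kernel and sum: 0.4·-0.5 + 2.4·0.5 + 4.8·2 + -2.4·0.5 + -2.8·1 + -0.1·-0.5 + -2.4·1 + 5.8·0.5 + -2.9·2.

1.35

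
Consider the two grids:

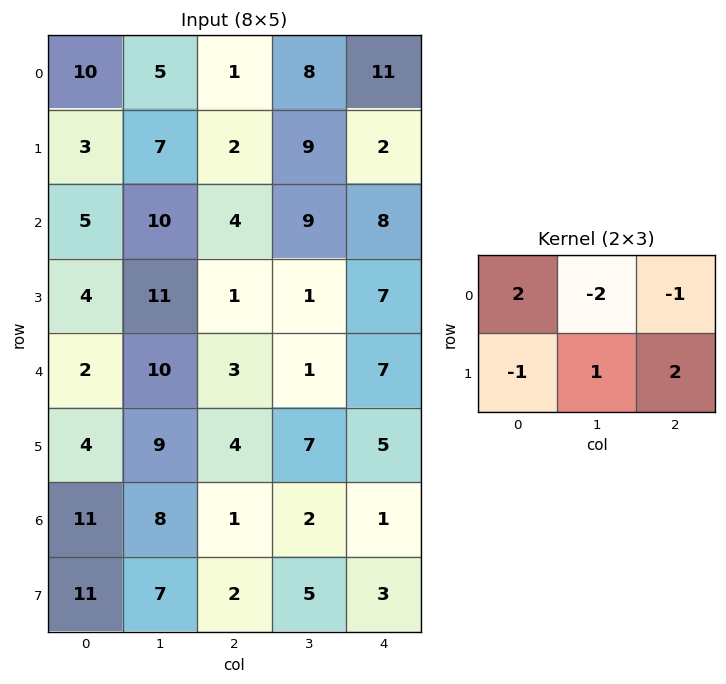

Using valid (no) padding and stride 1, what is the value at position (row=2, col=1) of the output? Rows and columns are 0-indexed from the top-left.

-5

The receptive field on the input at this output position is [10 4 9 / 11 1 1]. Elementwise product with the kernel and sum: 10·2 + 4·-2 + 9·-1 + 11·-1 + 1·1 + 1·2.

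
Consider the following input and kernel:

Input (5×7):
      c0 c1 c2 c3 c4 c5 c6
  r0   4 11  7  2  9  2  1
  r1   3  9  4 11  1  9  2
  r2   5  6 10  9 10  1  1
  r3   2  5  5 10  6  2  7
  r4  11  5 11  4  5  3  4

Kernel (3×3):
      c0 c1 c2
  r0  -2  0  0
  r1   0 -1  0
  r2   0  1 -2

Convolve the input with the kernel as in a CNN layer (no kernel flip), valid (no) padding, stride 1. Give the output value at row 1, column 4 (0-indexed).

The receptive field on the input at this output position is [1 9 2 / 10 1 1 / 6 2 7]. Elementwise product with the kernel and sum: 1·-2 + 1·-1 + 2·1 + 7·-2.

-15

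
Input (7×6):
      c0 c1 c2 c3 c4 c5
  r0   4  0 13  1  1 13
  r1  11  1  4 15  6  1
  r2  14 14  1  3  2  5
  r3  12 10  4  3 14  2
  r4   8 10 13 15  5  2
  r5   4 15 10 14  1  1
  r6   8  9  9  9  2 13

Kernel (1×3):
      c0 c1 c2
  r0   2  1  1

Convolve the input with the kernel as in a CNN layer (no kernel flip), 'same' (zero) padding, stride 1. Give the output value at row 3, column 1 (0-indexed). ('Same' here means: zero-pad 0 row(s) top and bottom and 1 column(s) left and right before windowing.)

The receptive field on the zero-padded input at this output position is [12 10 4]. Elementwise product with the kernel and sum: 12·2 + 10·1 + 4·1.

38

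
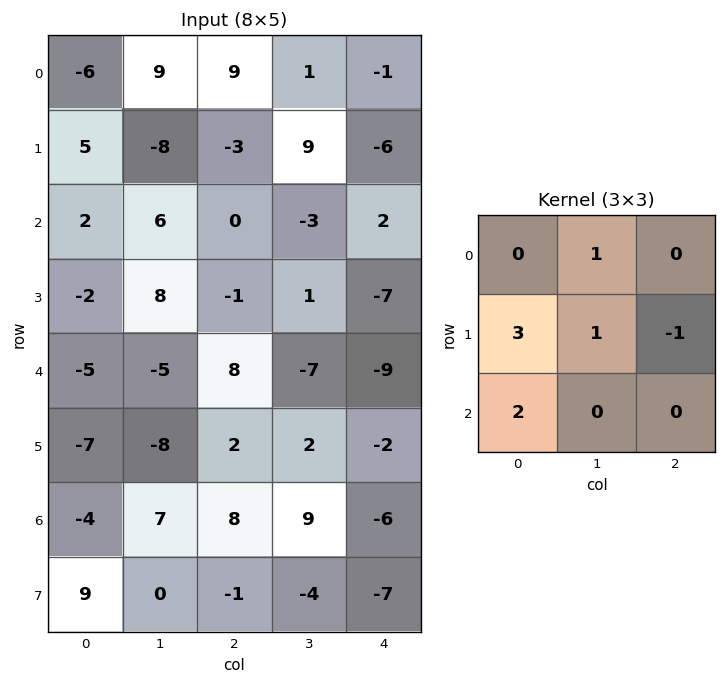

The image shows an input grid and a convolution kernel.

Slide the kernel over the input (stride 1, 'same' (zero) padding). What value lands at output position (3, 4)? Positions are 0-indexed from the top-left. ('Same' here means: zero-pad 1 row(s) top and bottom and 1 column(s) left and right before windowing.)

-16

The receptive field on the zero-padded input at this output position is [-3 2 0 / 1 -7 0 / -7 -9 0]. Elementwise product with the kernel and sum: 2·1 + 1·3 + -7·1 + 0·-1 + -7·2.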